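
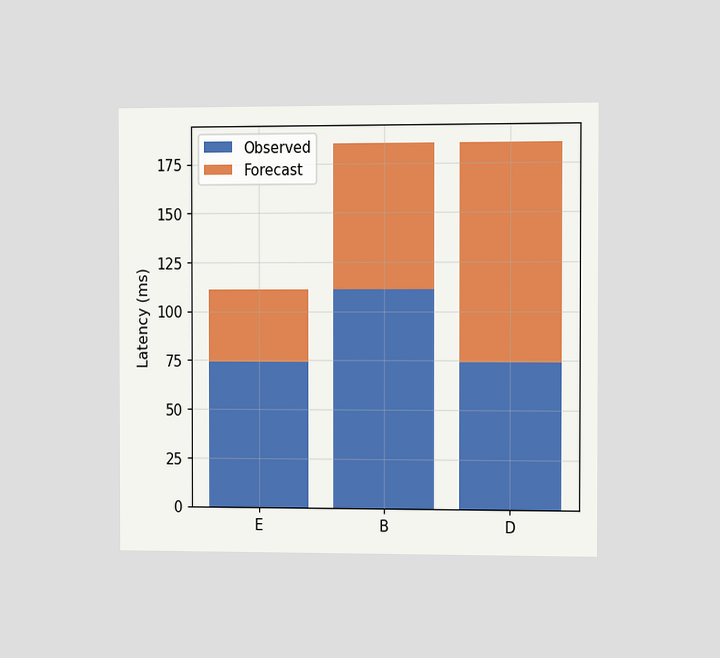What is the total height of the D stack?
185ms

The chart is viewed at a slight angle. The D stack's top reaches 185ms on the y-axis.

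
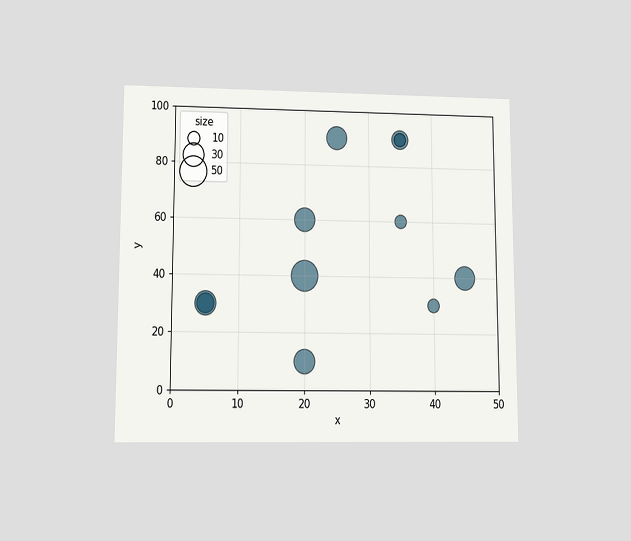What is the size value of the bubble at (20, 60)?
30

The chart is viewed at a slight angle. Matching the bubble at (20, 60) against the size legend gives 30.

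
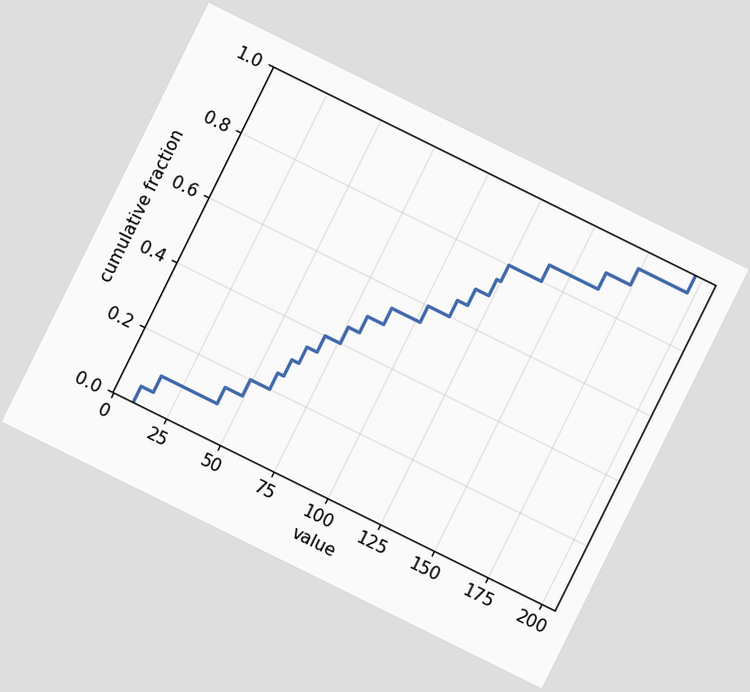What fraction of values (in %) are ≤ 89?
The chart is tilted about 26° clockwise. At x=89 the ECDF step is at 55%.

55%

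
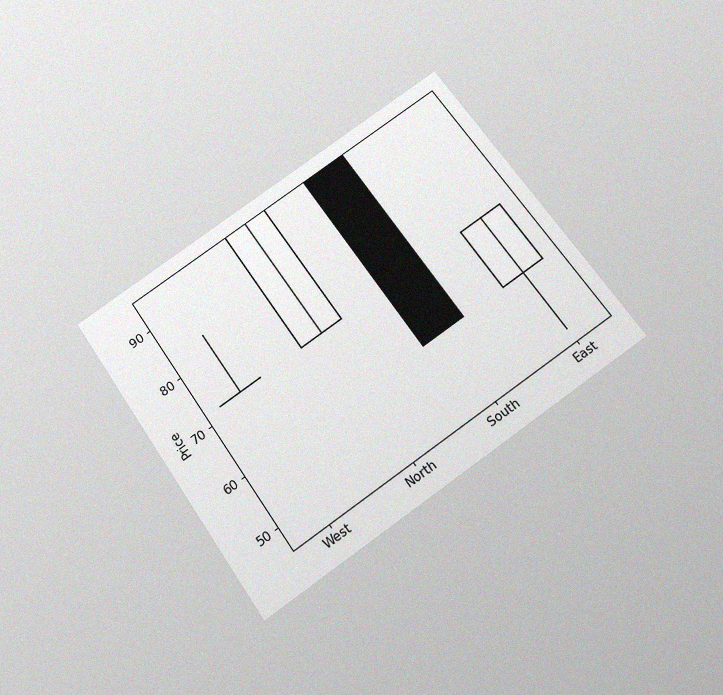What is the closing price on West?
The chart is tilted about 35° counter-clockwise and viewed slightly from below, with some photo noise. The West candle closes at 72.

72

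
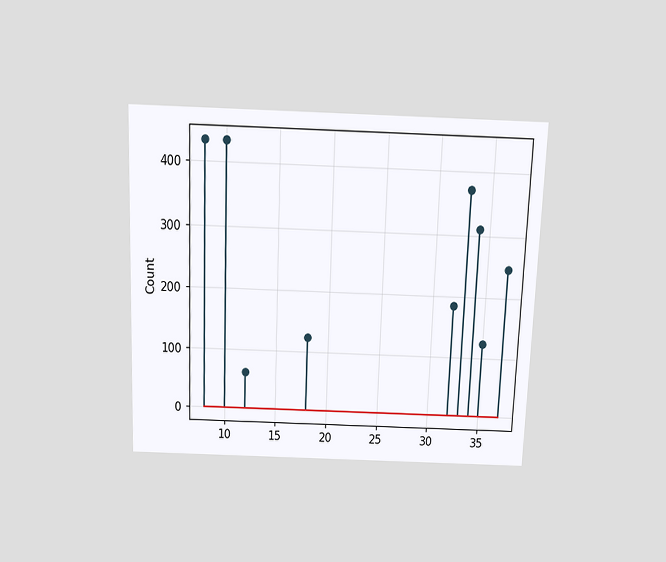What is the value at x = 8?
434

The chart is tilted about 2° clockwise and viewed slightly from above. The stem at x=8 reaches 434.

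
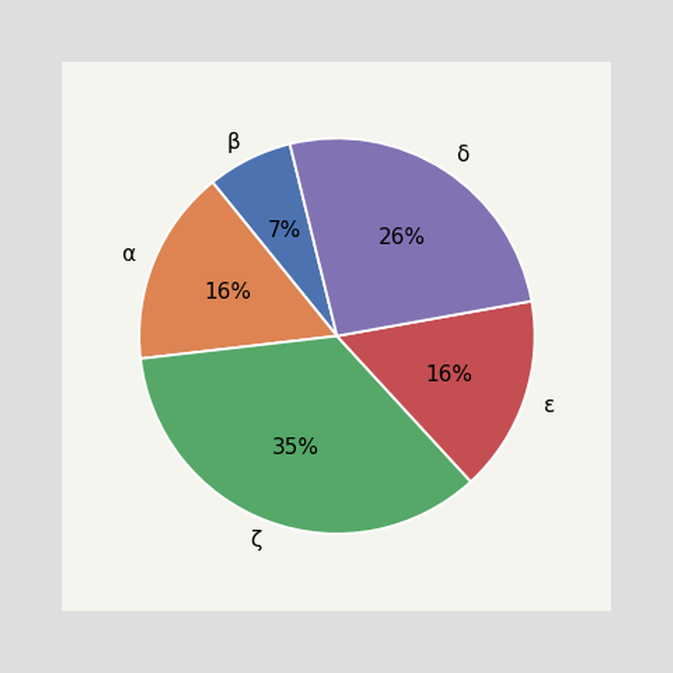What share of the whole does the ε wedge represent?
16%

The ε slice takes up 16% of the pie.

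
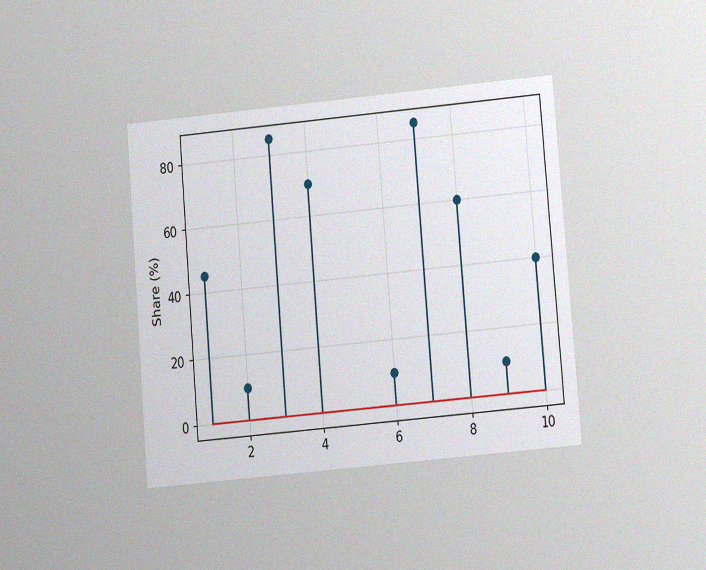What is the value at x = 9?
The chart is tilted about 5° counter-clockwise and viewed at a slight angle, with some photo noise. The stem at x=9 reaches 10%.

10%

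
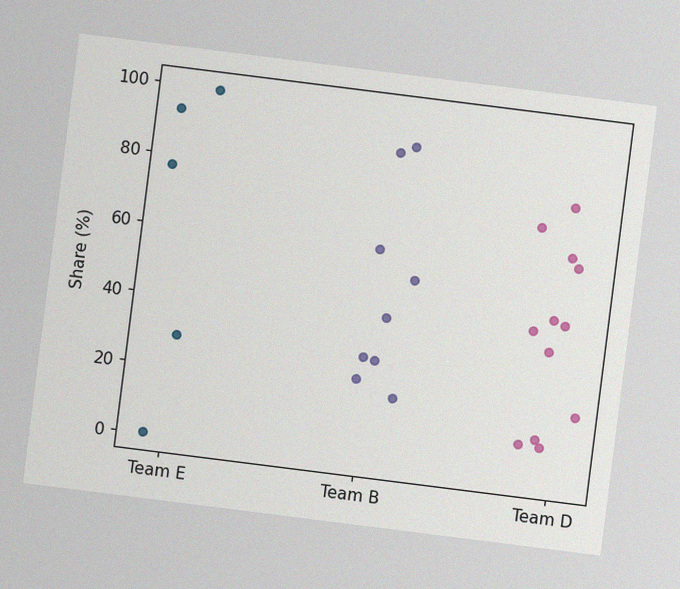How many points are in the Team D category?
The chart is tilted about 7° clockwise, with some photo noise. Counting the markers in the Team D column gives 12.

12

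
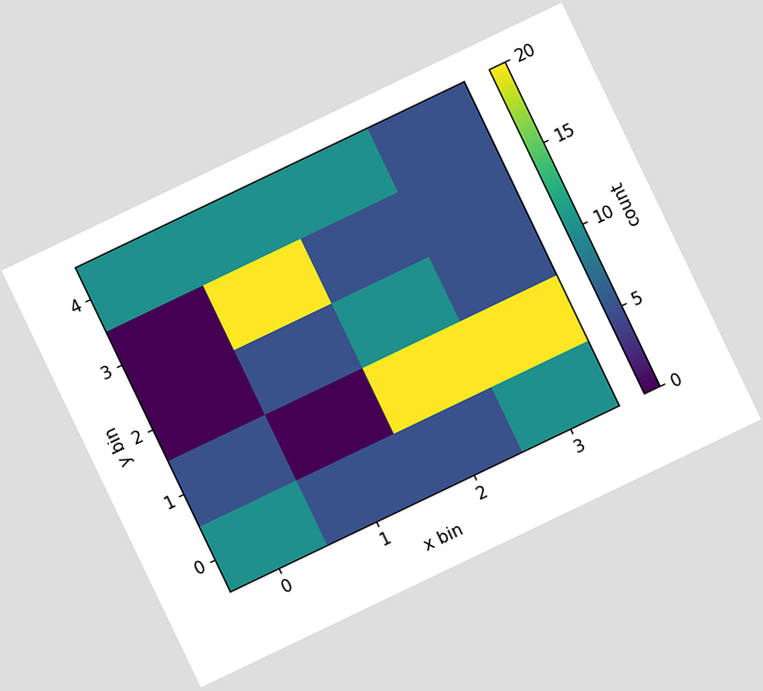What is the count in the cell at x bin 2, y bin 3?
The chart is tilted about 26° counter-clockwise. Matching the cell (2, 3) against the colorbar gives 5.

5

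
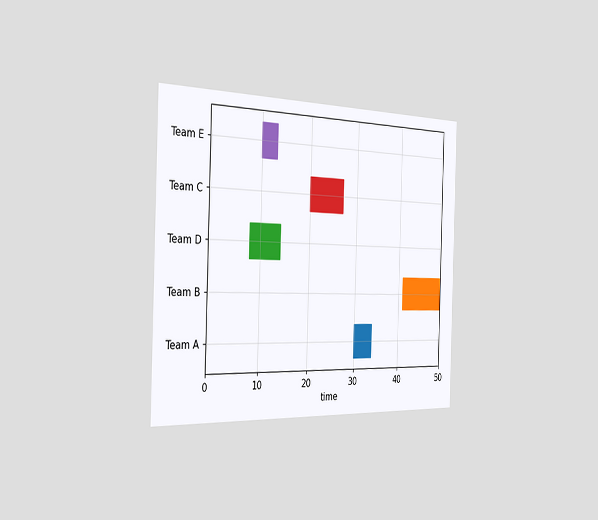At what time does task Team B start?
41

The chart is viewed slightly from the left. The Team B bar begins at t=41.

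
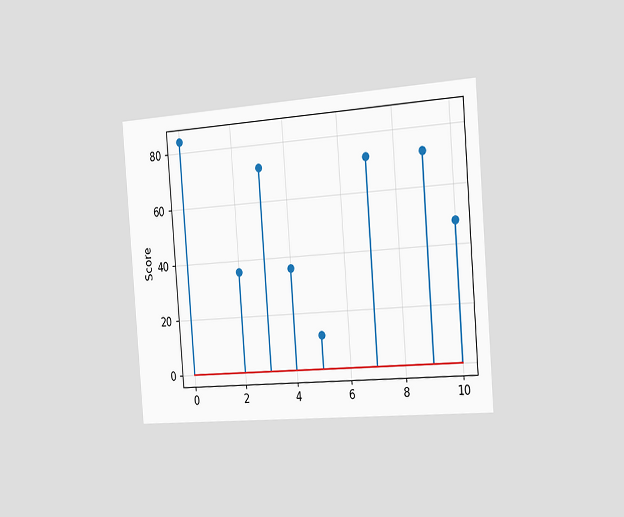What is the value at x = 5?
The chart is tilted about 4° counter-clockwise and viewed slightly from the right. The stem at x=5 reaches 12.

12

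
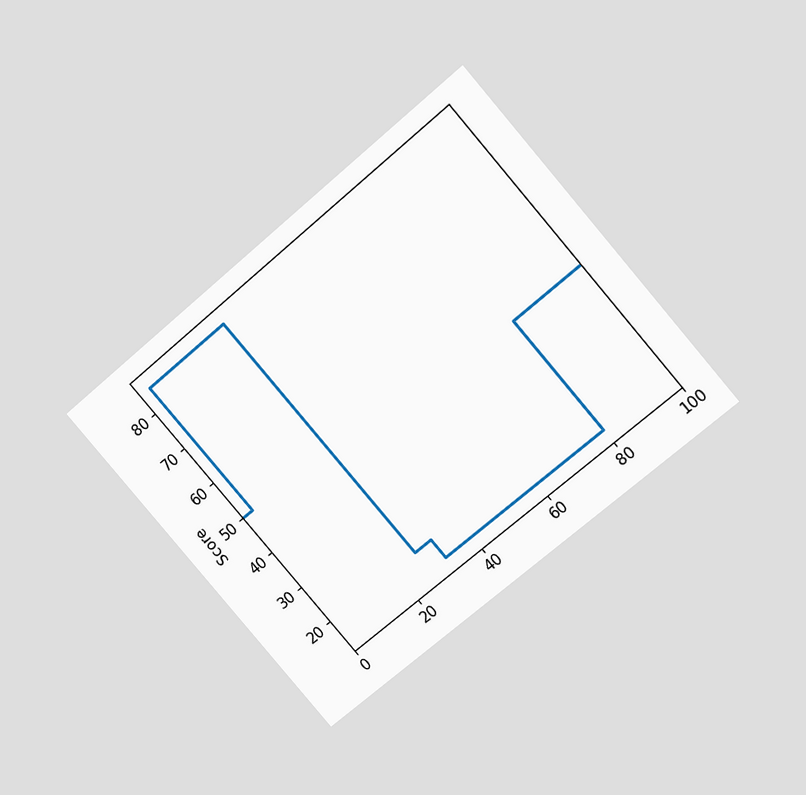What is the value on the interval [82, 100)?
45

The chart is tilted about 41° counter-clockwise and viewed slightly from above. On [82, 100) the step sits at 45.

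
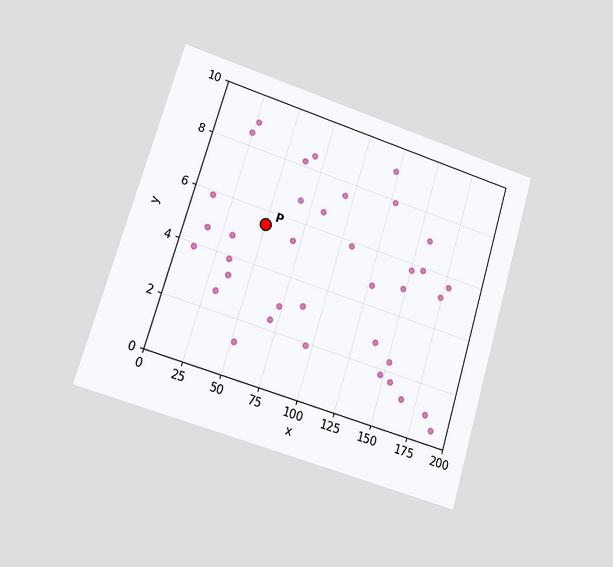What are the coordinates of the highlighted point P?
The chart is tilted about 17° clockwise and viewed at a slight angle. Following the gridlines from P to each axis, P sits at (50, 5.5).

(50, 5.5)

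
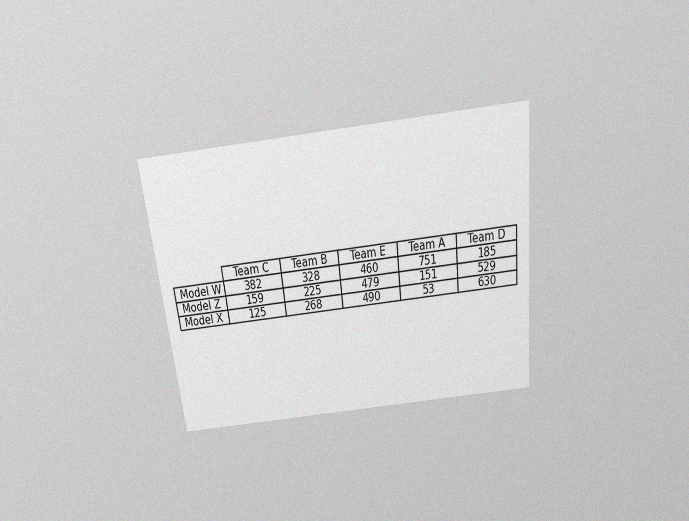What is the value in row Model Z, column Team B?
225

The chart is tilted about 6° counter-clockwise and viewed slightly from above, with some photo noise. The (Model Z, Team B) cell reads 225.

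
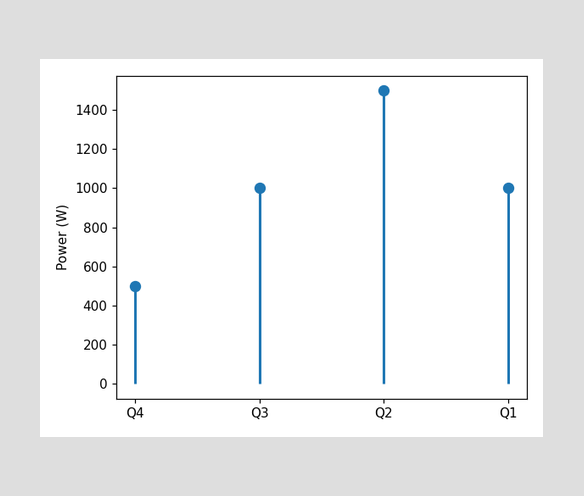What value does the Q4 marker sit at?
The Q4 marker sits at 500W.

500W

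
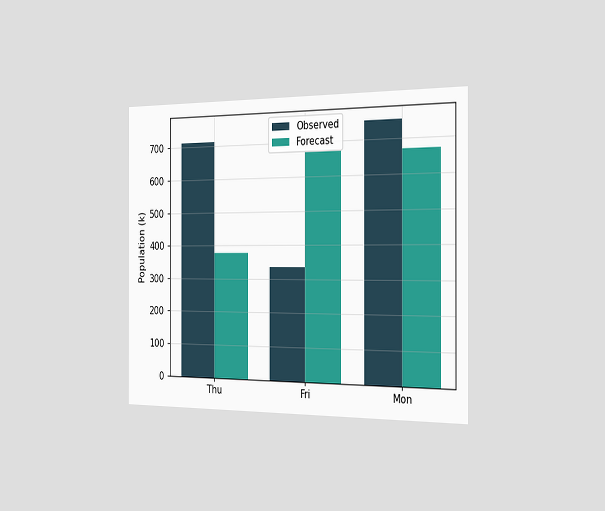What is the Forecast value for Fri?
The chart is viewed slightly from the right. The Forecast bar at Fri reaches 672k on the y-axis.

672k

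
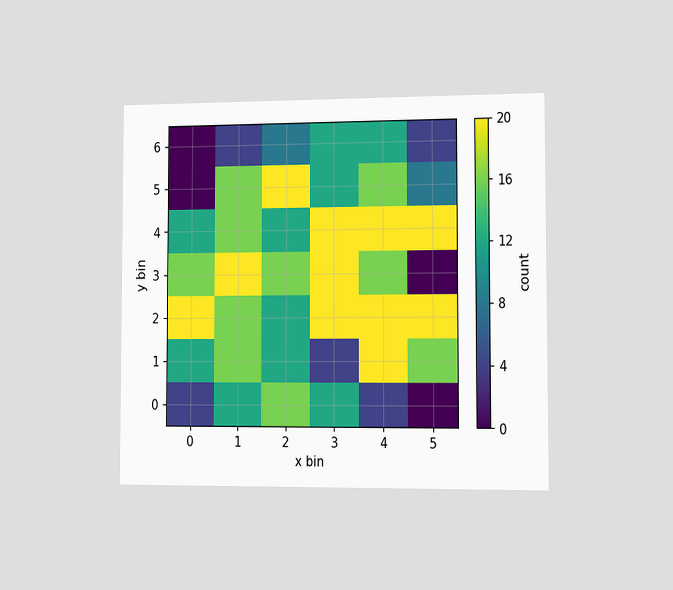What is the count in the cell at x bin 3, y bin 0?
The chart is viewed slightly from the right. Matching the cell (3, 0) against the colorbar gives 12.

12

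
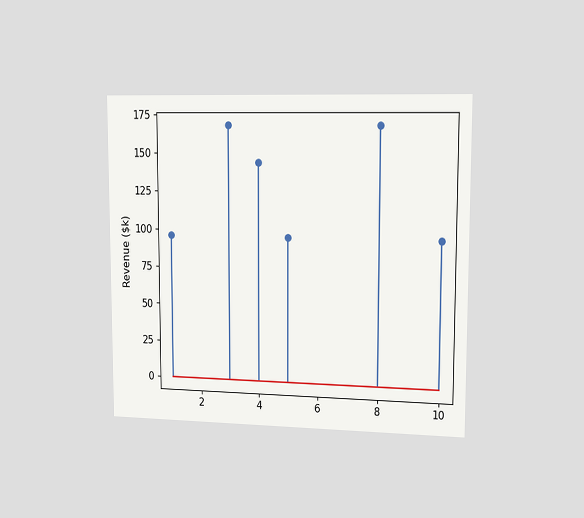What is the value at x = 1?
The chart is viewed slightly from the right. The stem at x=1 reaches $96k.

$96k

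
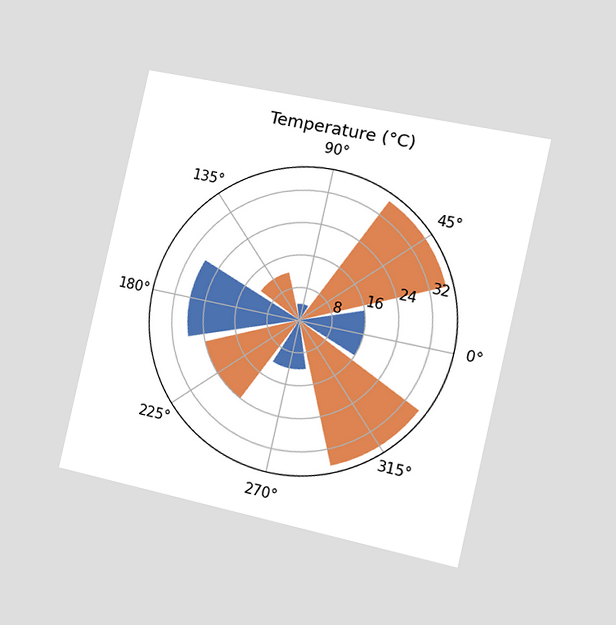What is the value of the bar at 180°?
28°C

The chart is tilted about 13° clockwise and viewed slightly from the right. The bar at 180° reaches 28°C on the radial axis.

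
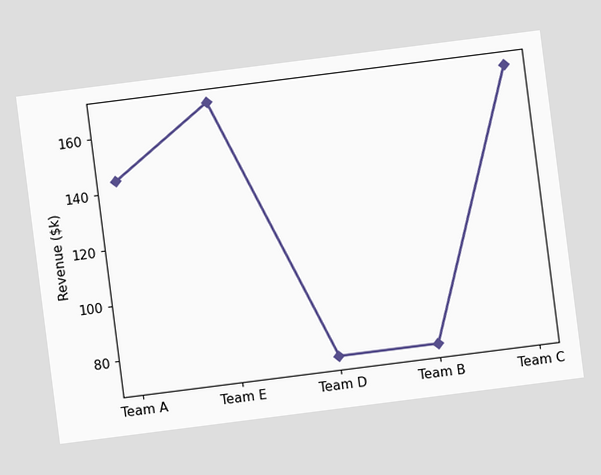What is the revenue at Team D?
$72k

The chart is tilted about 7° counter-clockwise. At Team D, the line is at $72k.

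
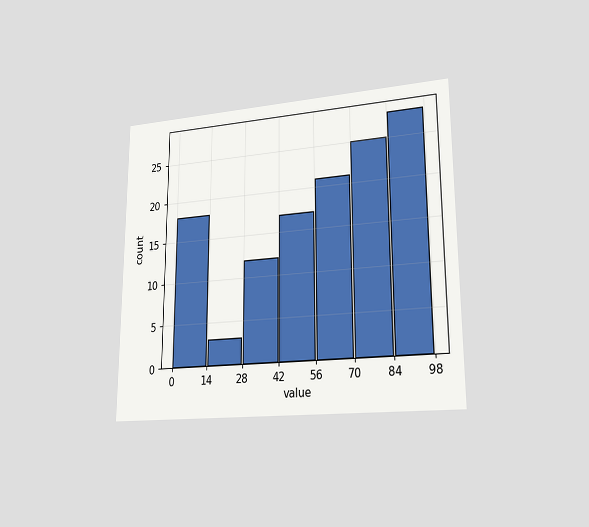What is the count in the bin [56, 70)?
The chart is viewed at a slight angle. The [56, 70) bin has height 21.

21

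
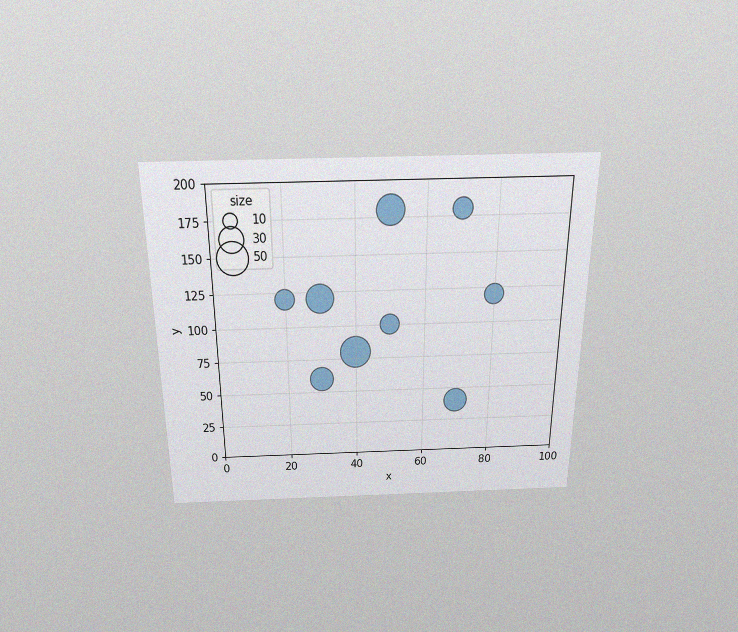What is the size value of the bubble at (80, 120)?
20

The chart is viewed slightly from above, with some photo noise. Matching the bubble at (80, 120) against the size legend gives 20.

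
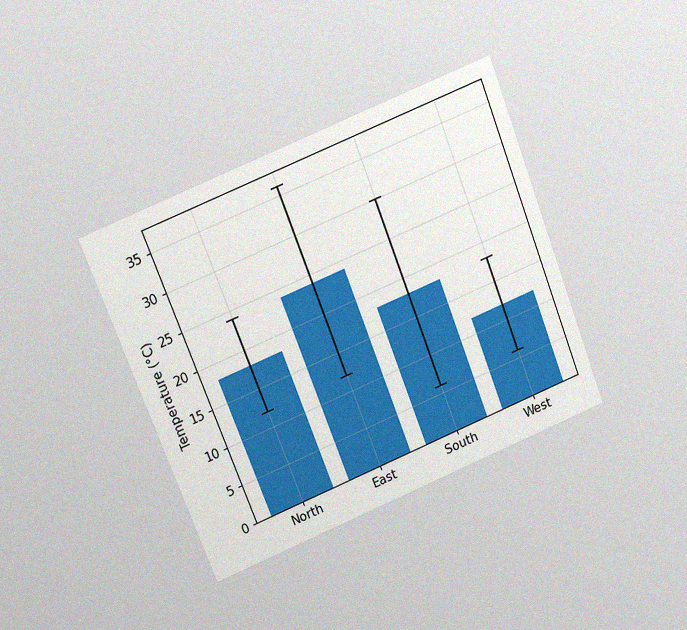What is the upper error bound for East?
36°C

The chart is tilted about 21° counter-clockwise and viewed slightly from above, with some photo noise. The East bar's upper whisker reaches 36°C.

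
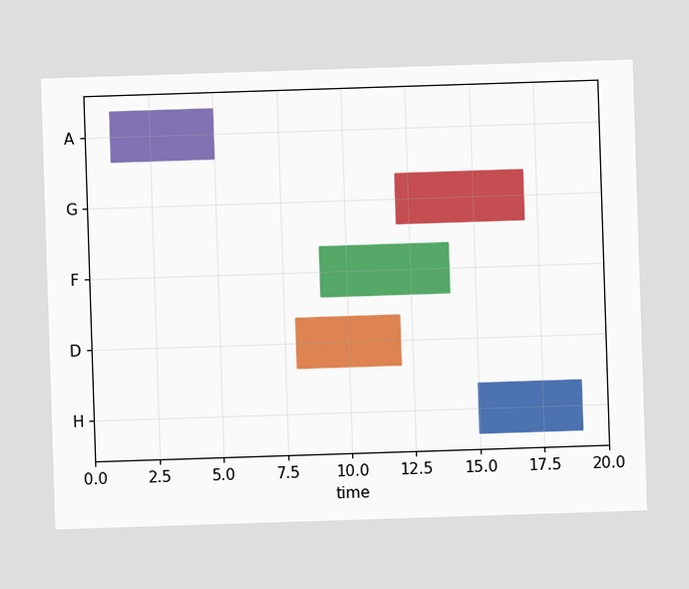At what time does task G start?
12

The G bar begins at t=12.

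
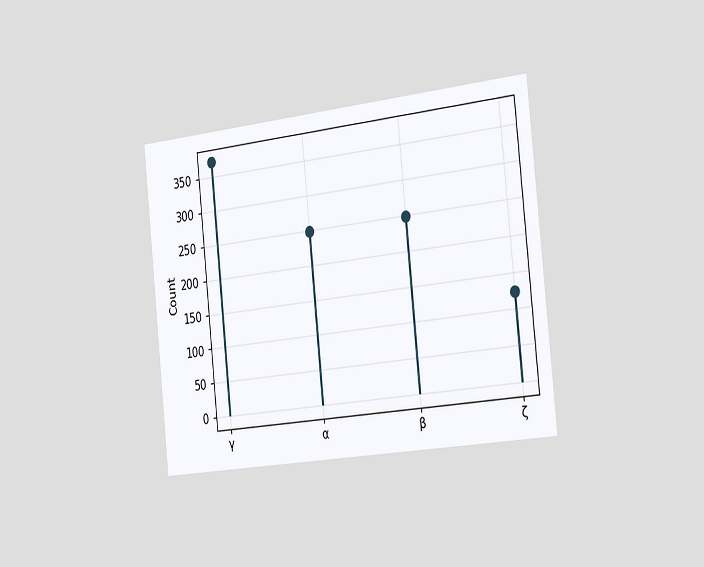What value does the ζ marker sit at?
The chart is tilted about 6° counter-clockwise and viewed slightly from the right. The ζ marker sits at 124.

124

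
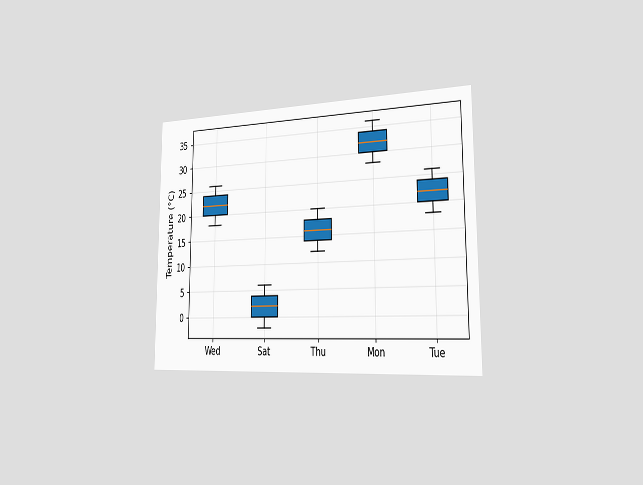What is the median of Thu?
16°C

The chart is viewed slightly from the right. The median line in the Thu box sits at 16°C.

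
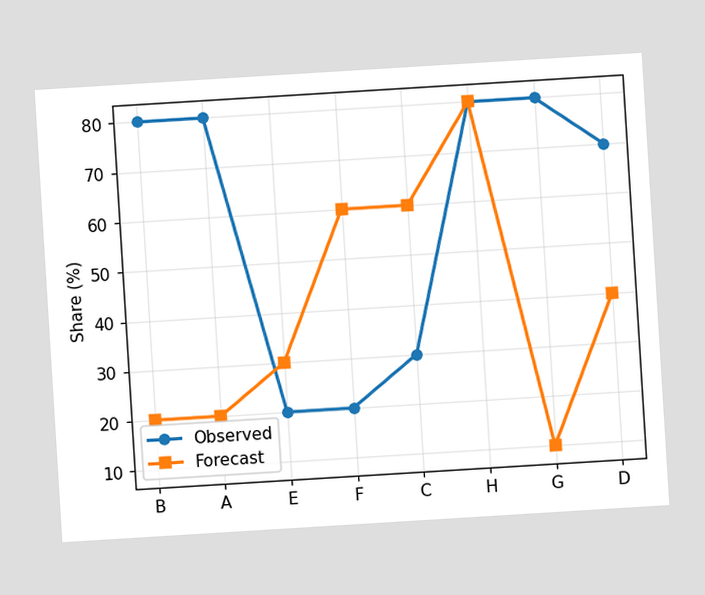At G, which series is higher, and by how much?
The chart is tilted about 4° counter-clockwise. At G, Observed sits above the other line by 70%.

Observed, by 70%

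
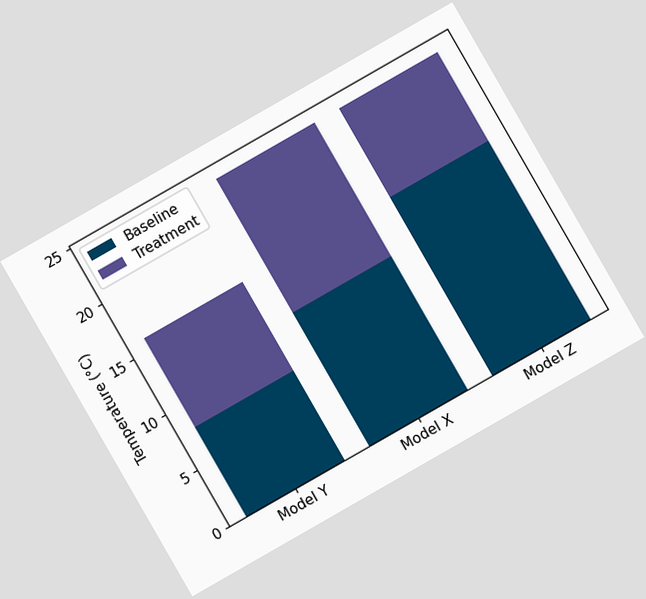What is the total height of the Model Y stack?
16°C

The chart is tilted about 30° counter-clockwise. The Model Y stack's top reaches 16°C on the y-axis.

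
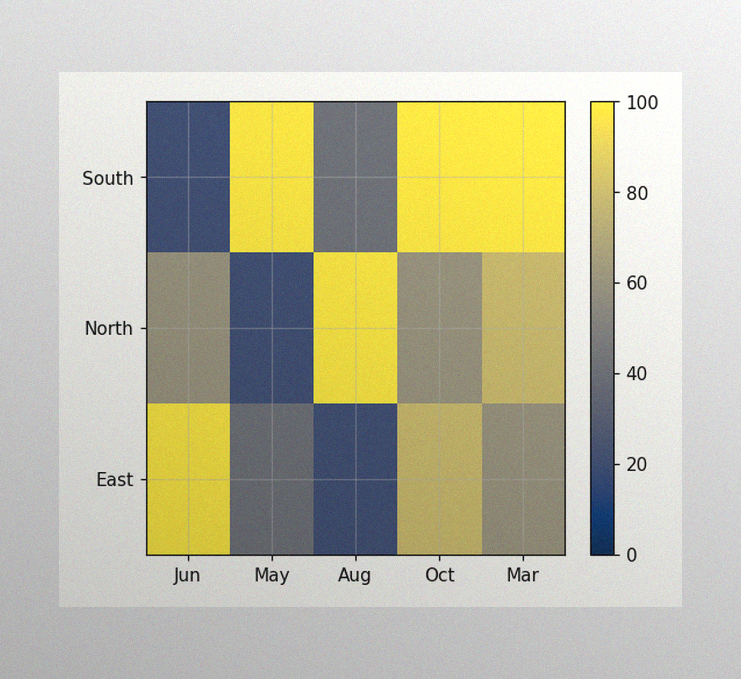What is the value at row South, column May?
The image has some photo noise and uneven lighting. Matching cell (South, May) against the colorbar gives 100.

100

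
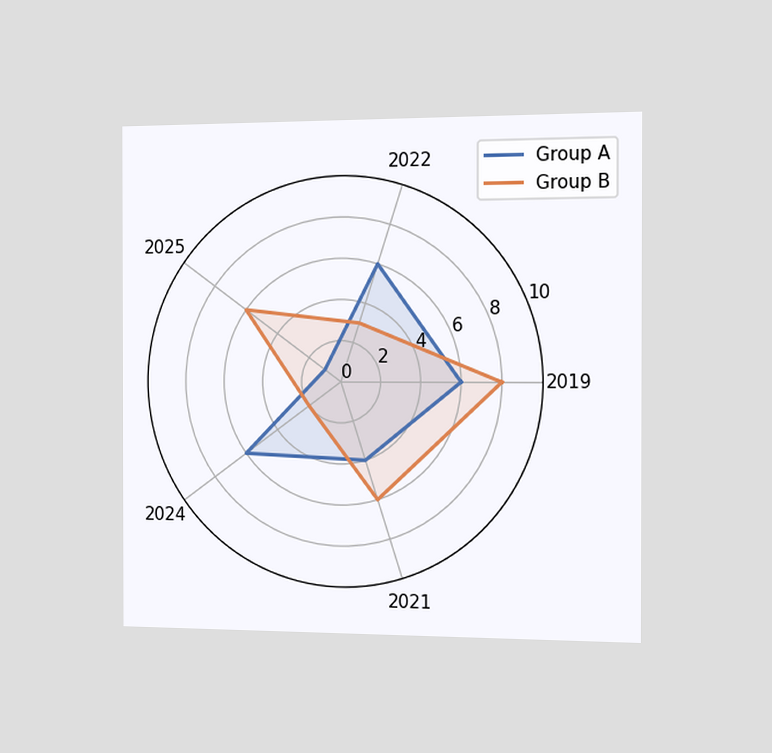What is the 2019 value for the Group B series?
The chart is viewed slightly from the right. On the 2019 axis, Group B reaches 8.

8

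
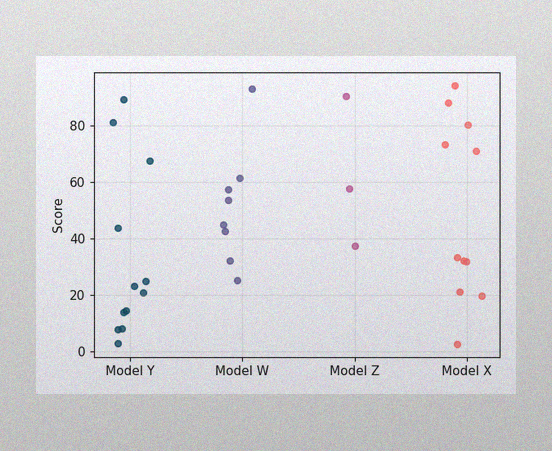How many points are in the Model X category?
The image has some photo noise and uneven lighting. Counting the markers in the Model X column gives 11.

11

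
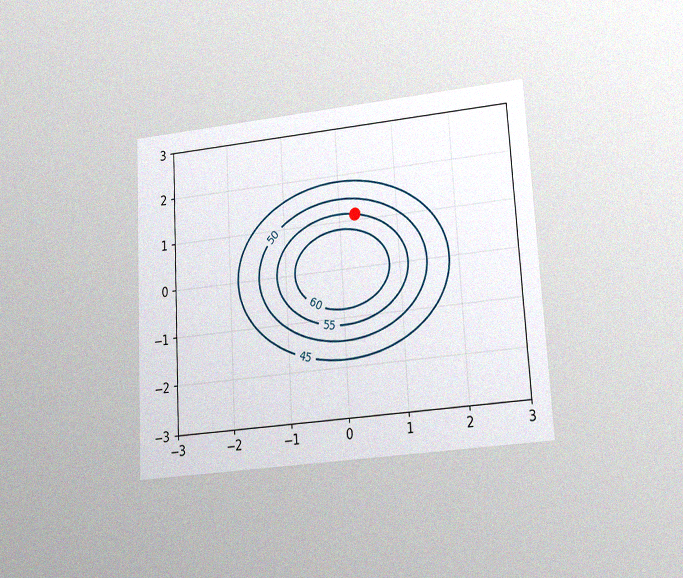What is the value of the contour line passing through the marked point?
55

The chart is tilted about 3° counter-clockwise and viewed at a slight angle, with some photo noise. The marked point sits on the contour labelled 55.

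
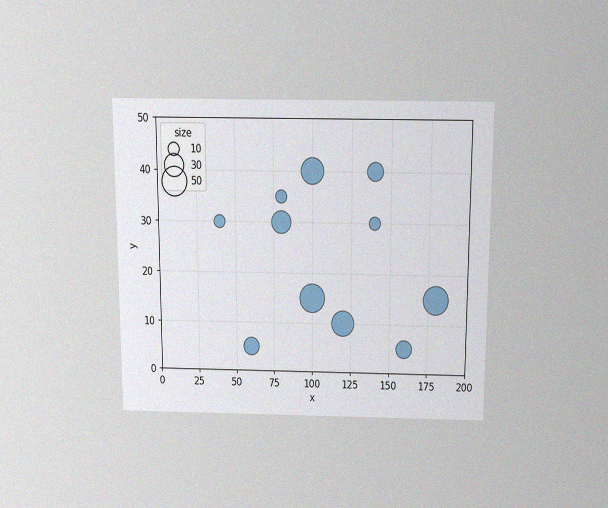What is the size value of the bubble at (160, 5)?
20

The chart is viewed slightly from above, with some photo noise. Matching the bubble at (160, 5) against the size legend gives 20.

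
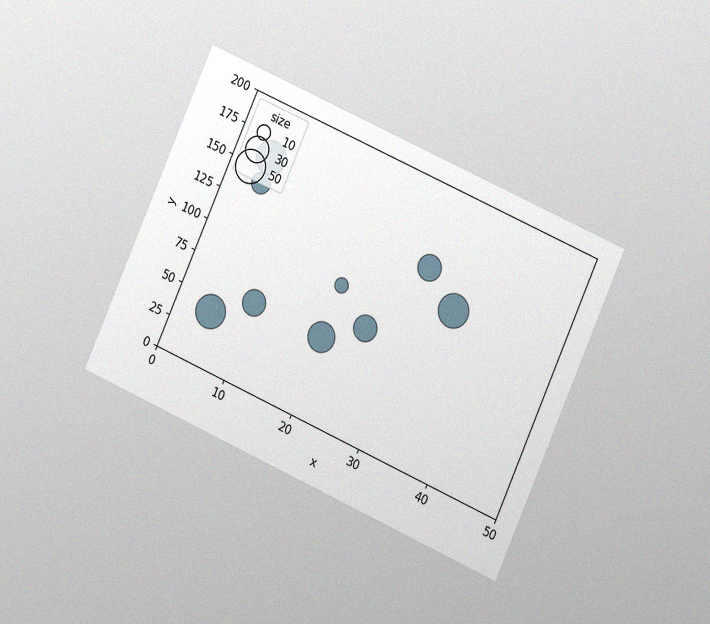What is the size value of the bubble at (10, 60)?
The chart is tilted about 24° clockwise and viewed at a slight angle, with some photo noise. Matching the bubble at (10, 60) against the size legend gives 30.

30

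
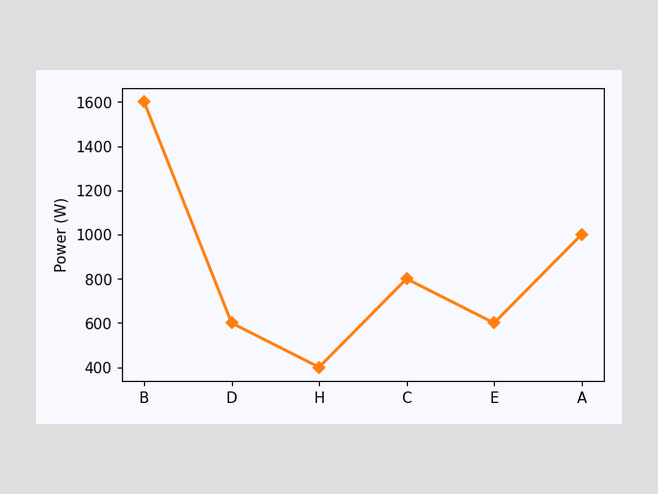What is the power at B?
1600W

At B, the line is at 1600W.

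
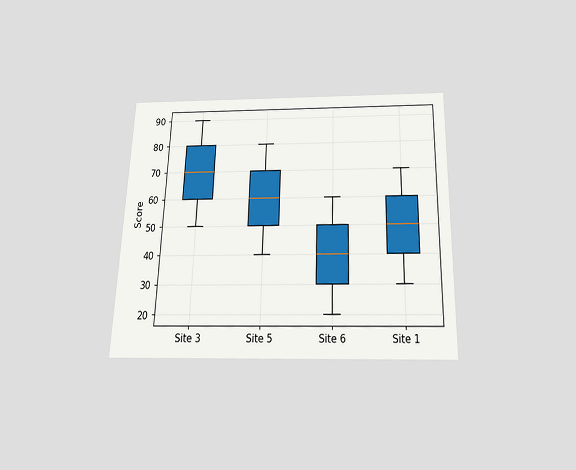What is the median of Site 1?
The chart is viewed slightly from below. The median line in the Site 1 box sits at 50.

50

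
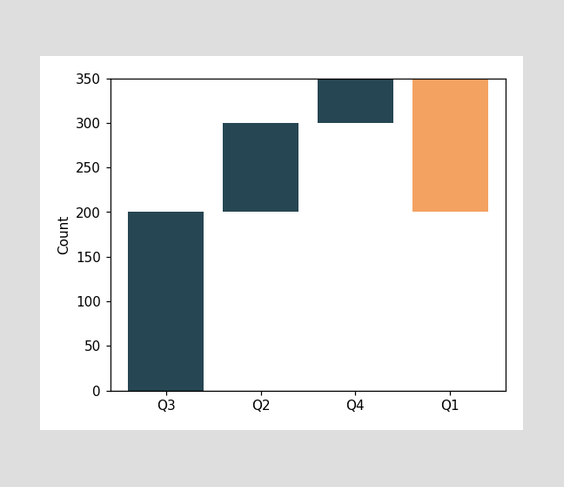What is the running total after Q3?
After Q3 the running total reaches 200.

200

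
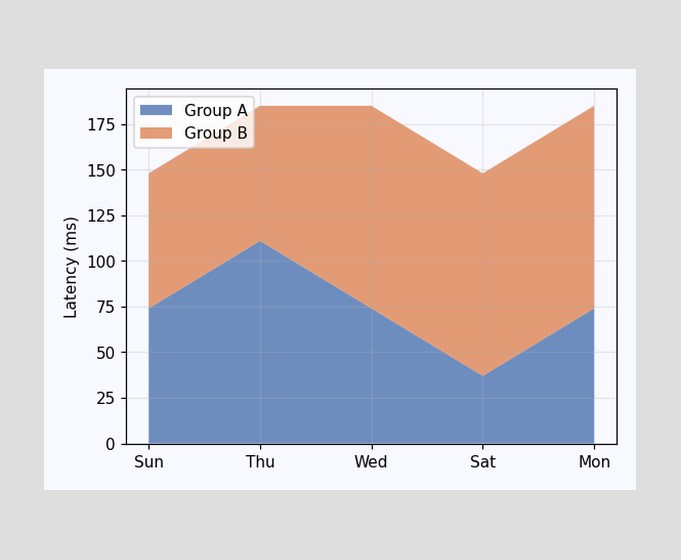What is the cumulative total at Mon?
The stacked total at Mon reaches 185ms.

185ms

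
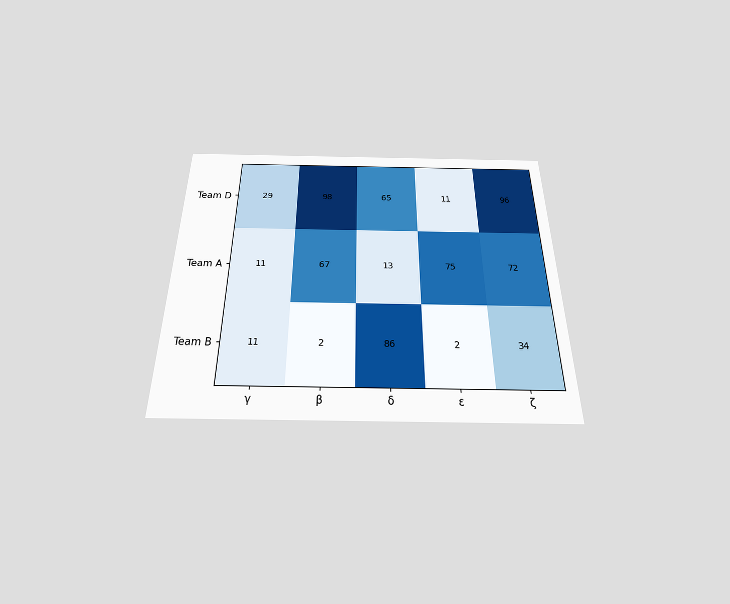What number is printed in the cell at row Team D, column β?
The chart is viewed slightly from below. The (Team D, β) cell reads 98.

98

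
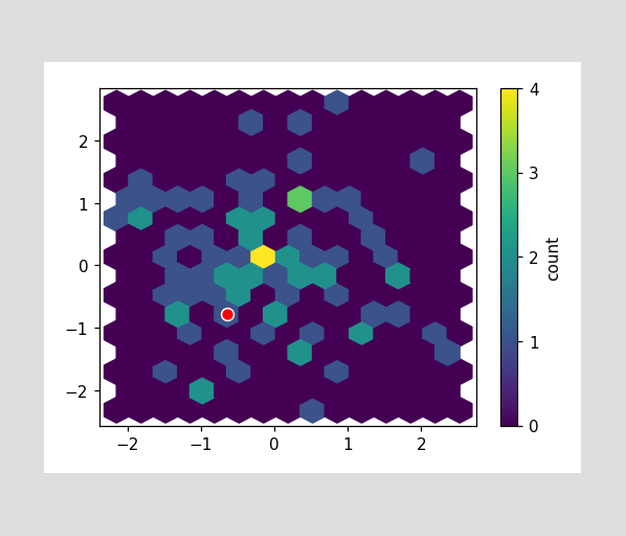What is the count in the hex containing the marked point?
1

The marked hex reads 1 on the colorbar.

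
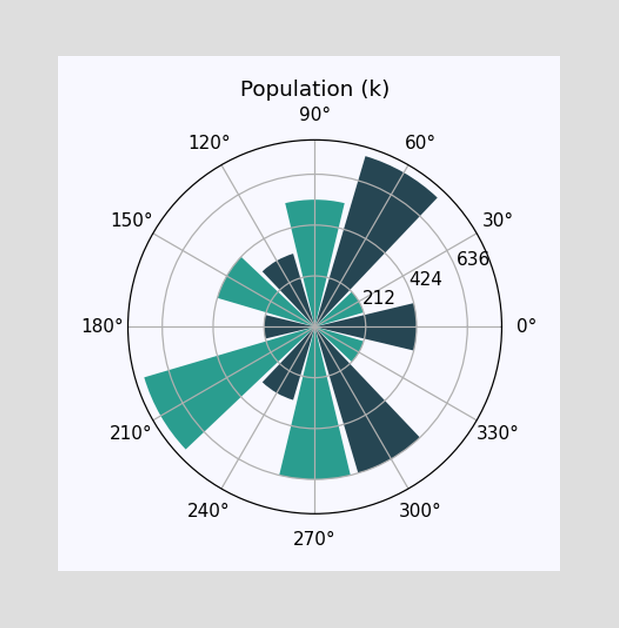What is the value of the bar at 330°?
The bar at 330° reaches 212k on the radial axis.

212k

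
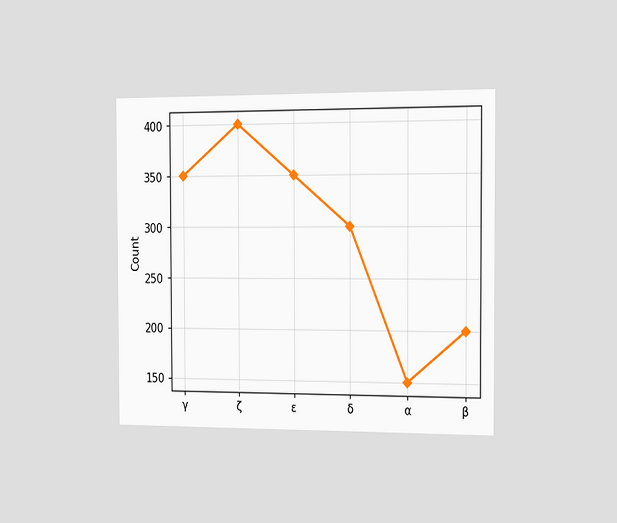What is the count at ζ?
400

The chart is viewed slightly from the right. At ζ, the line is at 400.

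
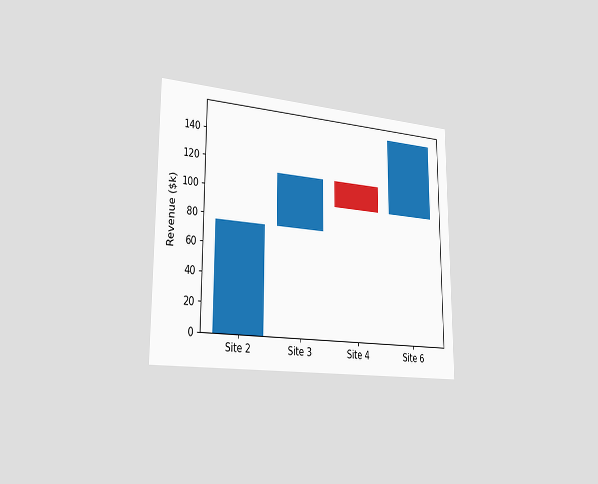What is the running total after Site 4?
The chart is viewed slightly from the left. After Site 4 the running total reaches $95k.

$95k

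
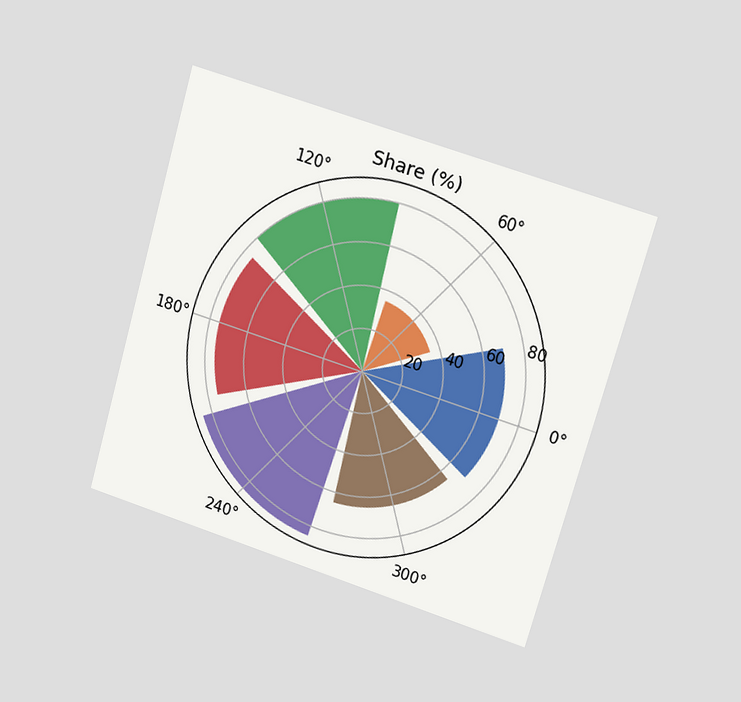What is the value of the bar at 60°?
The chart is tilted about 16° clockwise and viewed at a slight angle. The bar at 60° reaches 35% on the radial axis.

35%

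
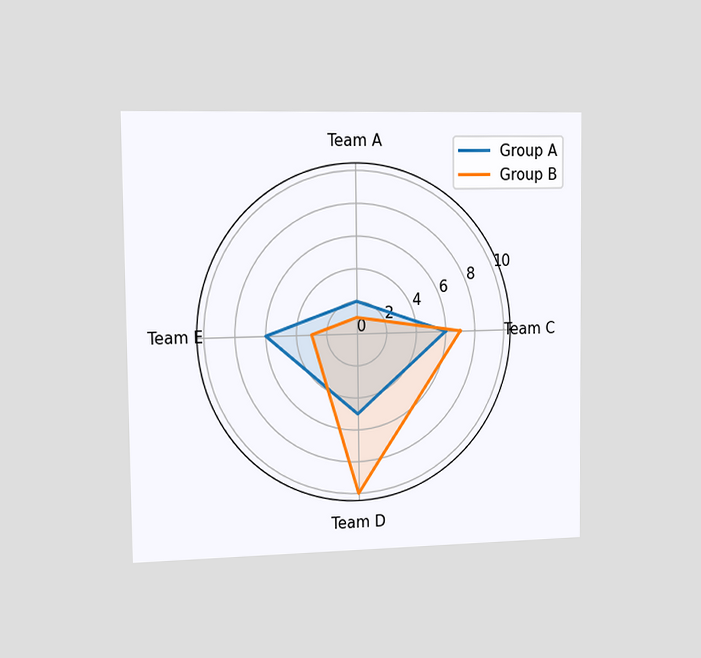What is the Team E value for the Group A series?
6

The chart is viewed slightly from the left. On the Team E axis, Group A reaches 6.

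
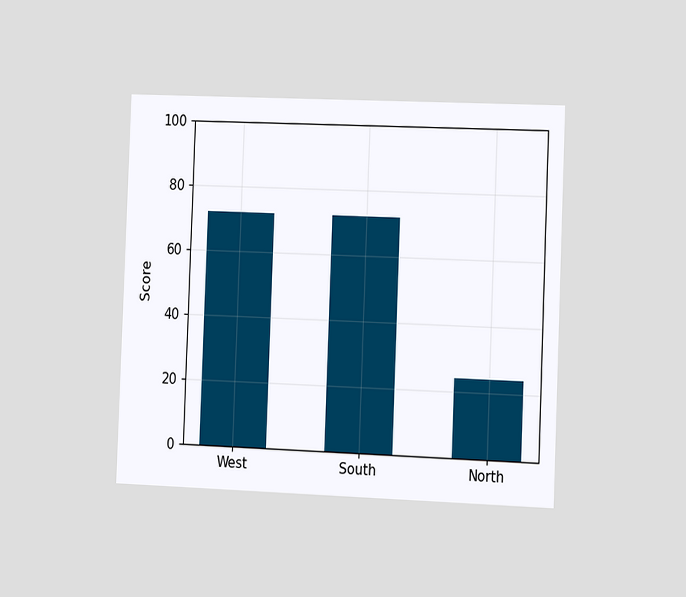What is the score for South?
72

The chart is tilted about 2° clockwise and viewed slightly from the right. Reading along the chart's y-axis, the South bar reaches 72.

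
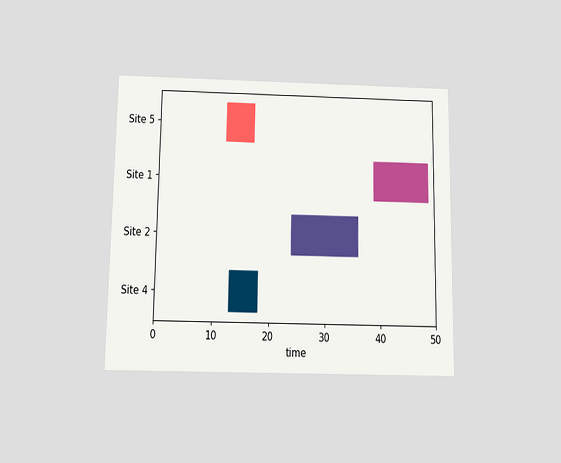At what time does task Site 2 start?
The chart is viewed slightly from below. The Site 2 bar begins at t=24.

24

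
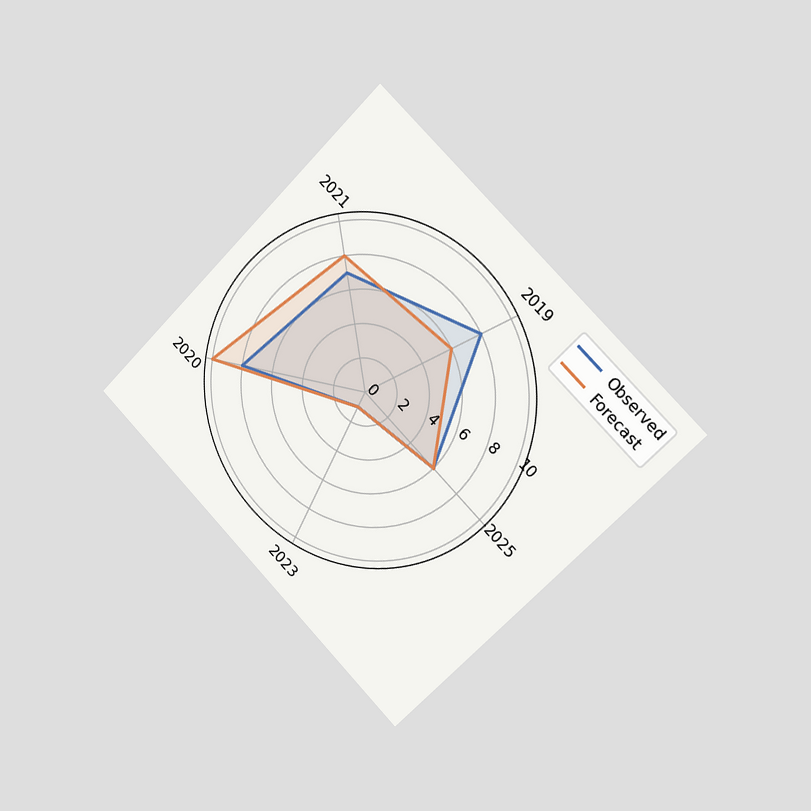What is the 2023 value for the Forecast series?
The chart is tilted about 45° clockwise and viewed slightly from the right. On the 2023 axis, Forecast reaches 1.

1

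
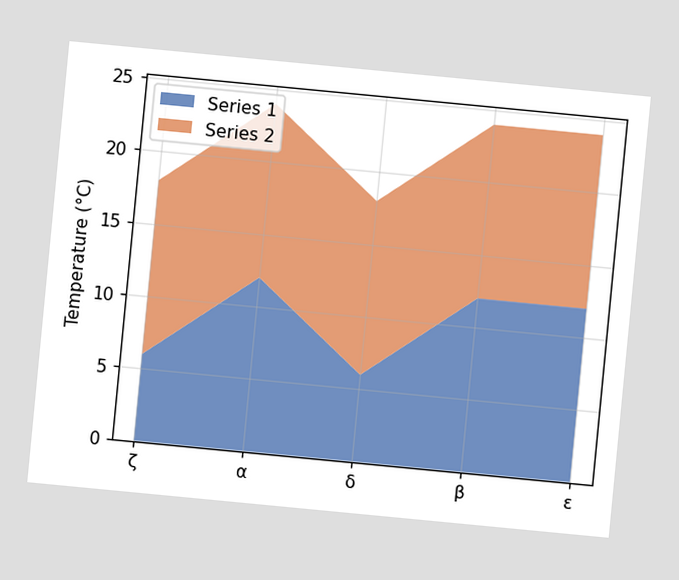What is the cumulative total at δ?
The chart is tilted about 5° clockwise. The stacked total at δ reaches 18°C.

18°C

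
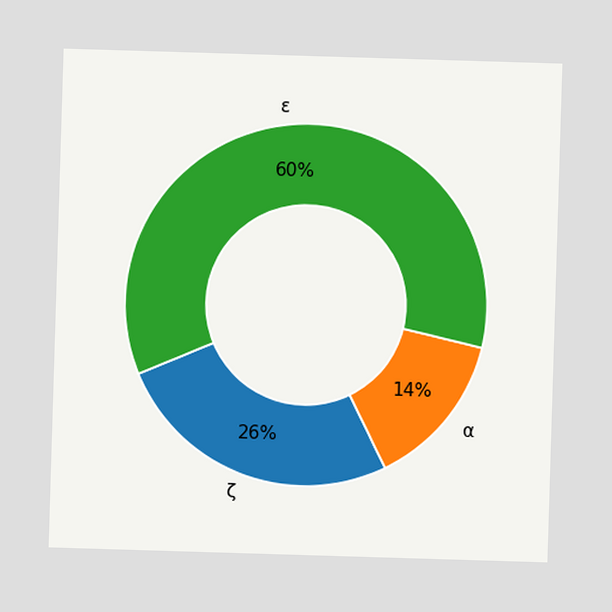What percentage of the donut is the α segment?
14%

The α segment takes up 14% of the ring.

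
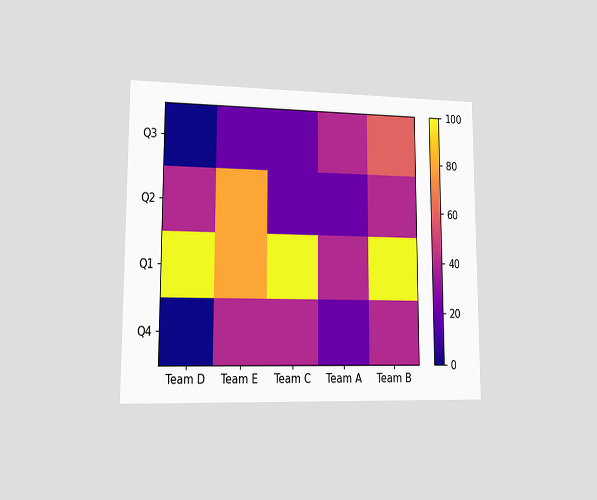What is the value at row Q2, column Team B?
The chart is viewed at a slight angle. Matching cell (Q2, Team B) against the colorbar gives 40.

40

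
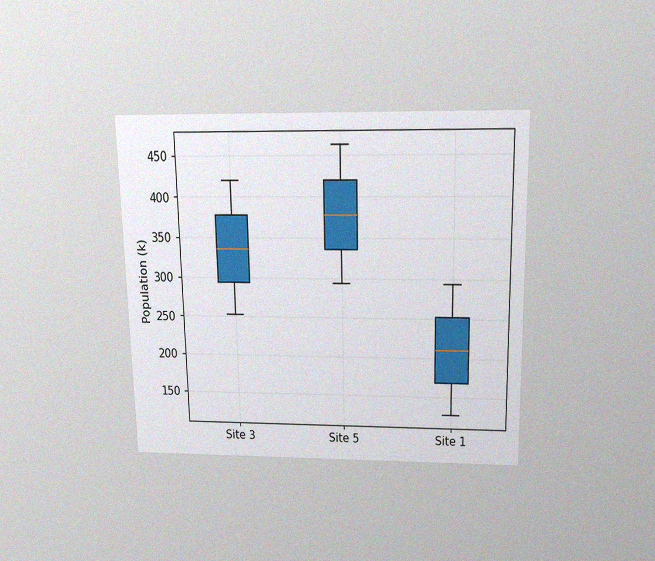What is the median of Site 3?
336k

The chart is viewed slightly from above, with some photo noise. The median line in the Site 3 box sits at 336k.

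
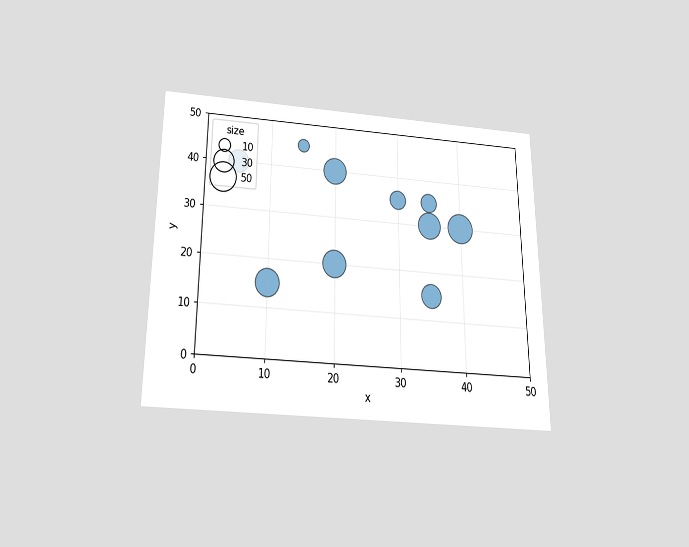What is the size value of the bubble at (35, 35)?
The chart is viewed slightly from below. Matching the bubble at (35, 35) against the size legend gives 20.

20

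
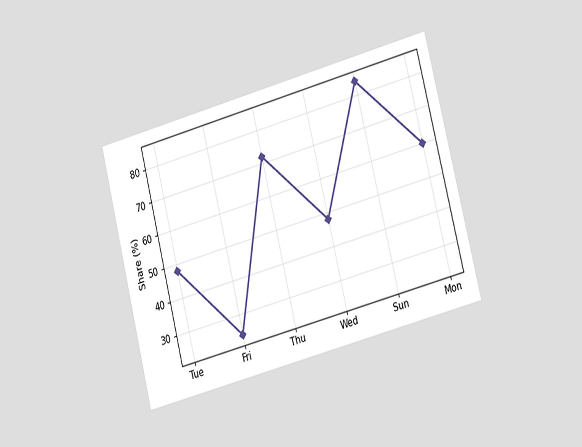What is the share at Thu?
The chart is tilted about 15° counter-clockwise and viewed slightly from the right. At Thu, the line is at 72%.

72%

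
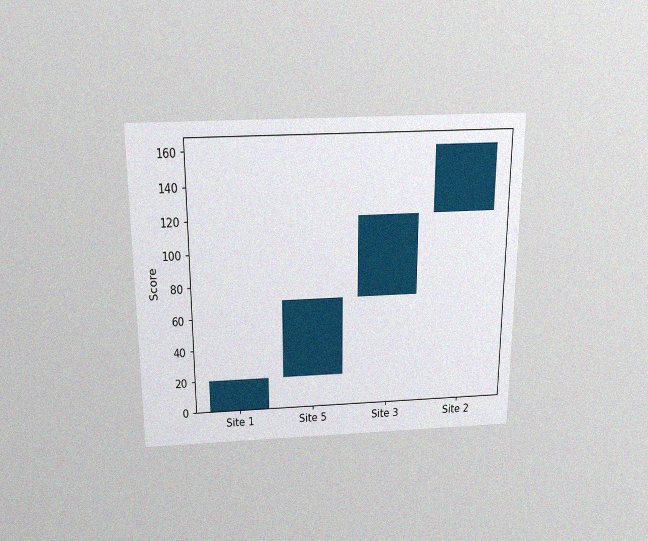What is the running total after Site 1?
The chart is viewed slightly from above, with some photo noise. After Site 1 the running total reaches 20.

20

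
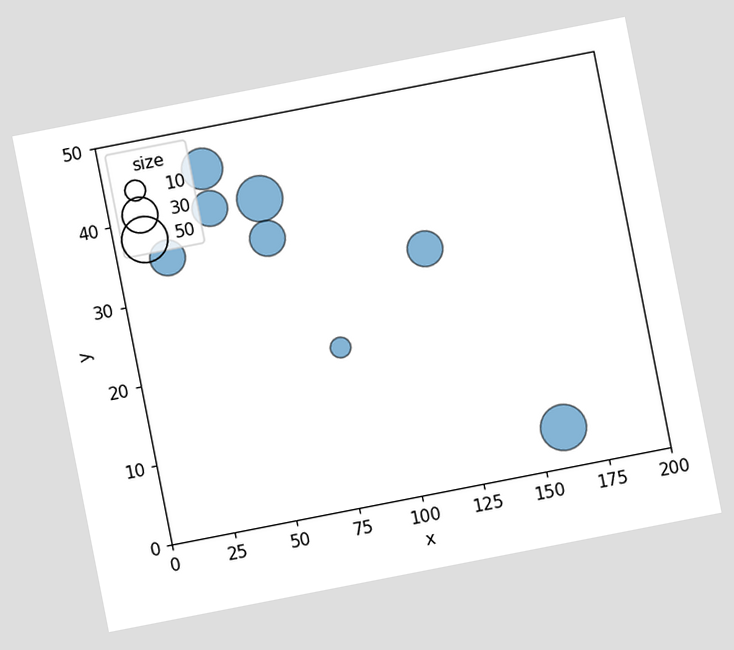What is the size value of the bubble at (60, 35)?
30

The chart is tilted about 11° counter-clockwise. Matching the bubble at (60, 35) against the size legend gives 30.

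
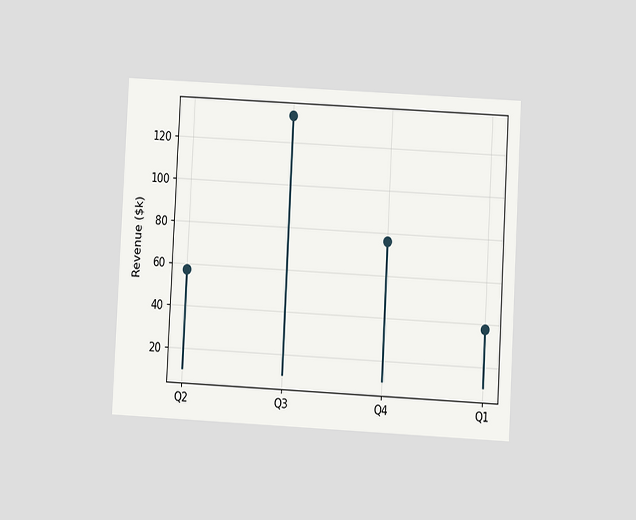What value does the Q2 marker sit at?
The chart is tilted about 3° clockwise and viewed at a slight angle. The Q2 marker sits at $57k.

$57k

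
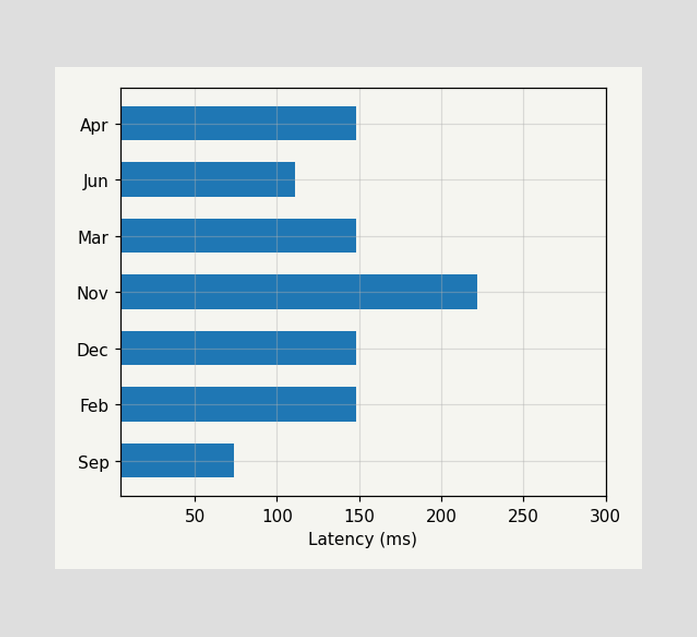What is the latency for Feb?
Reading along the chart's x-axis, the Feb bar reaches 148ms.

148ms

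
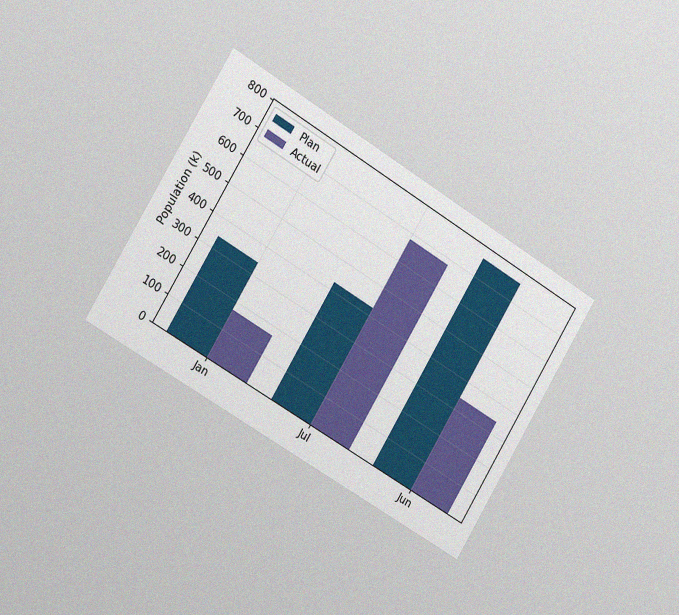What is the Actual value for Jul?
680k

The chart is tilted about 31° clockwise and viewed slightly from the left, with some photo noise. The Actual bar at Jul reaches 680k on the y-axis.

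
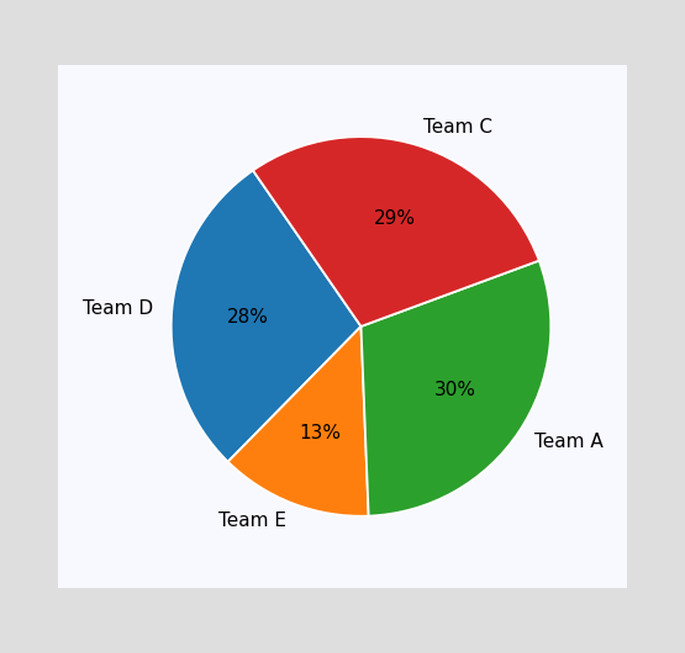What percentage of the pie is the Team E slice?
13%

The Team E slice takes up 13% of the pie.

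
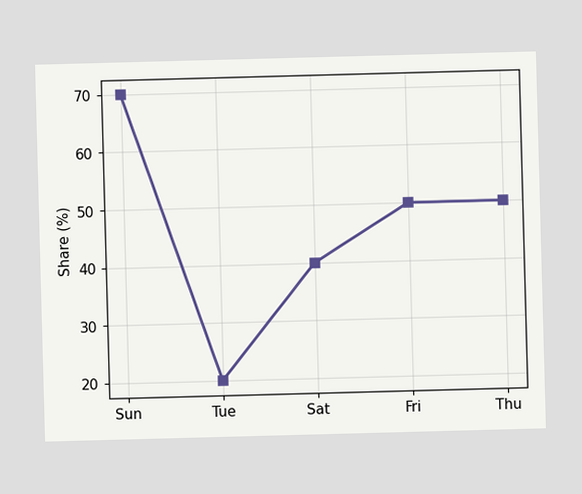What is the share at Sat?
At Sat, the line is at 40%.

40%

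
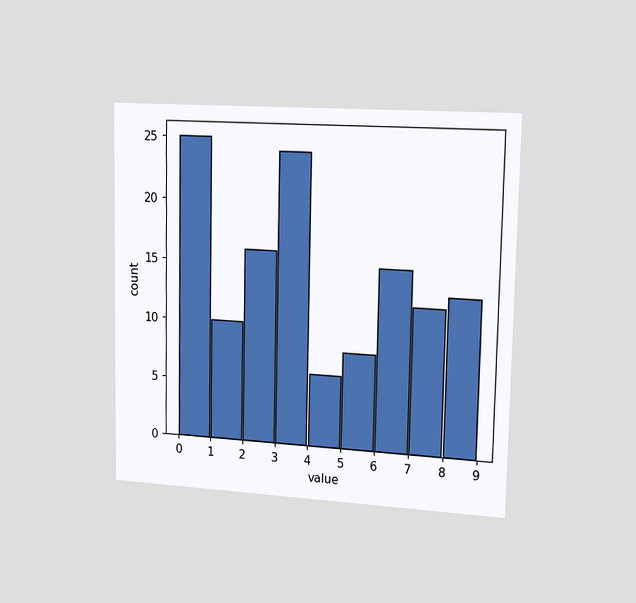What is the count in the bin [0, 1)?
The chart is viewed slightly from the right. The [0, 1) bin has height 25.

25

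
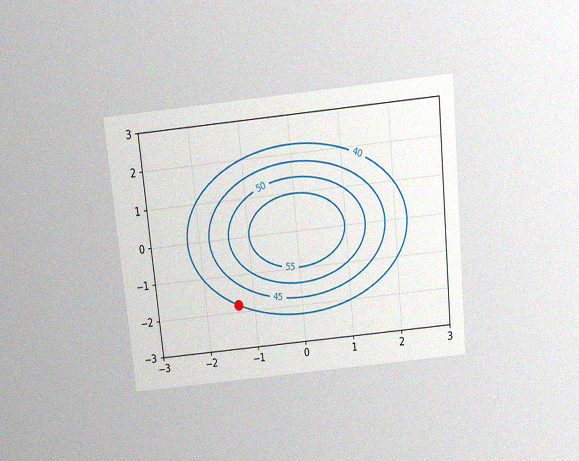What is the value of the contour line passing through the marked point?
40

The chart is tilted about 6° counter-clockwise and viewed slightly from above, with some photo noise. The marked point sits on the contour labelled 40.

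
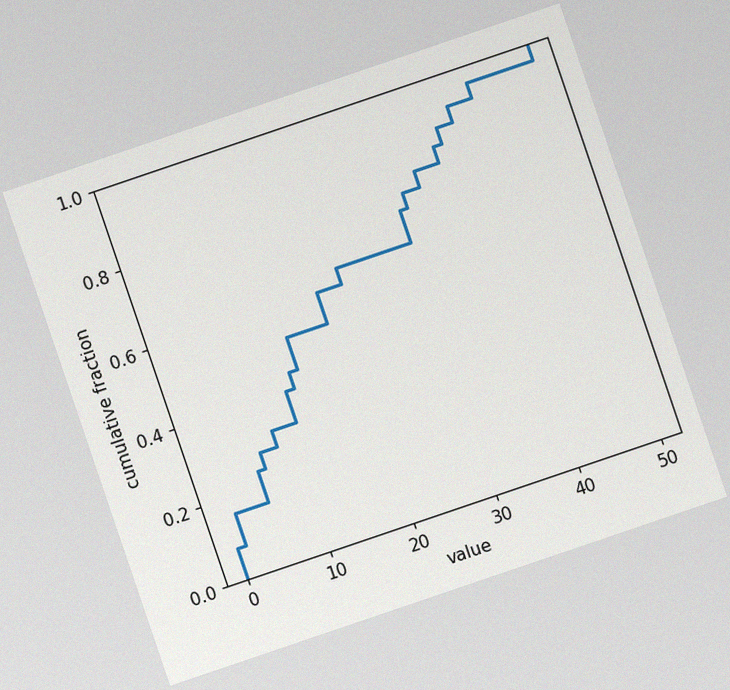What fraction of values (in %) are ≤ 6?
28%

The chart is tilted about 19° counter-clockwise, with some photo noise. At x=6 the ECDF step is at 28%.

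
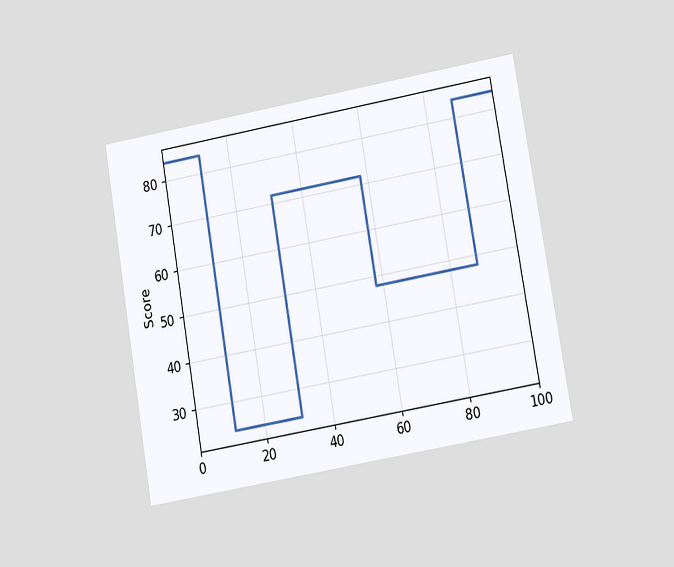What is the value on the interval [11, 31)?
The chart is tilted about 10° counter-clockwise and viewed at a slight angle. On [11, 31) the step sits at 24.

24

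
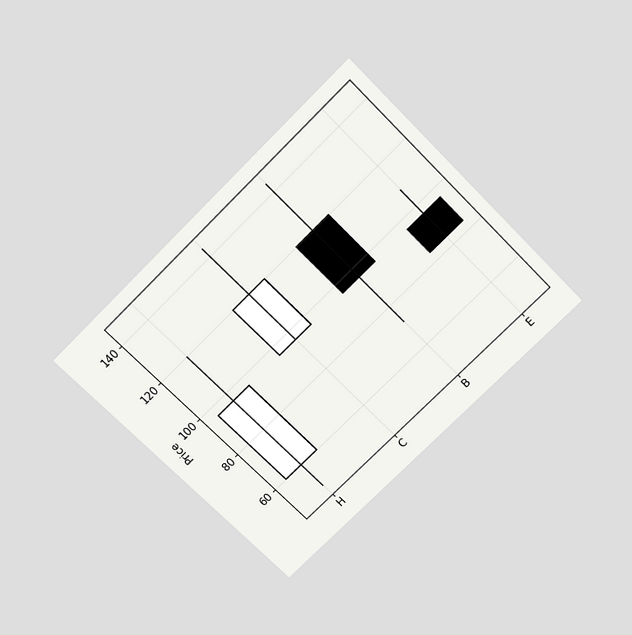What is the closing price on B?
96

The chart is tilted about 45° counter-clockwise and viewed slightly from above. The B candle closes at 96.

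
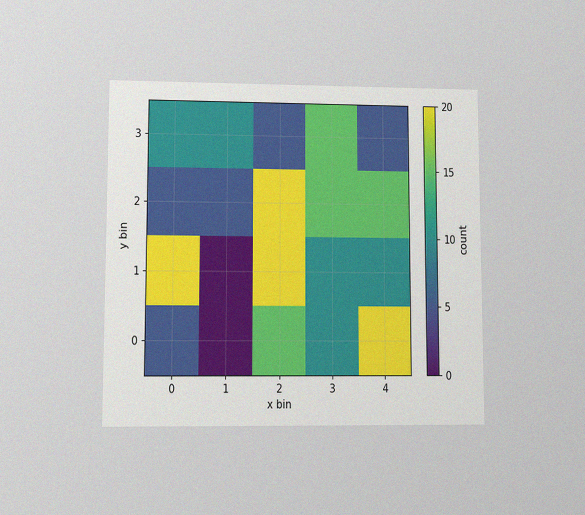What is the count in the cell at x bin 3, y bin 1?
The chart is viewed at a slight angle, with some photo noise. Matching the cell (3, 1) against the colorbar gives 10.

10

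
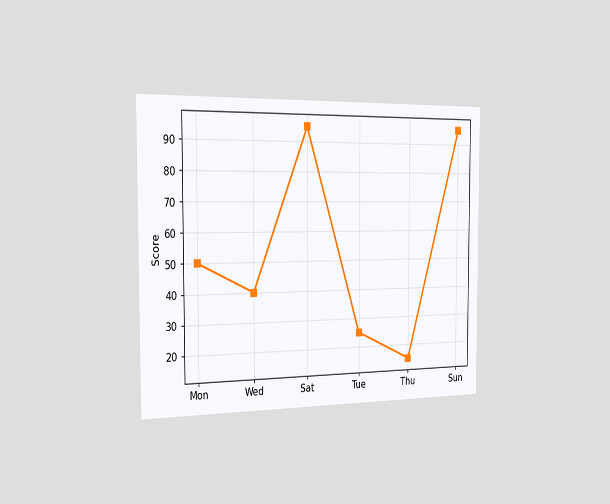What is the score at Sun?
The chart is viewed slightly from the left. At Sun, the line is at 95.

95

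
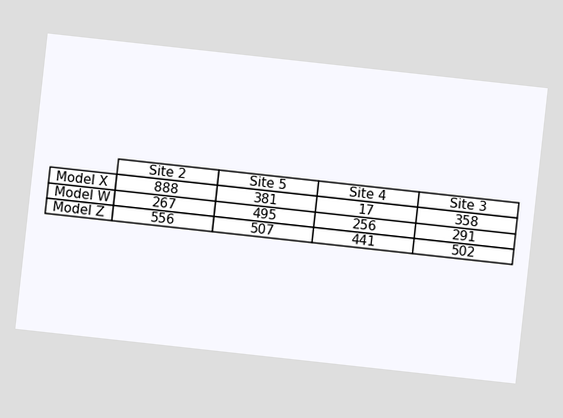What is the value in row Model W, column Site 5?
The chart is tilted about 6° clockwise. The (Model W, Site 5) cell reads 495.

495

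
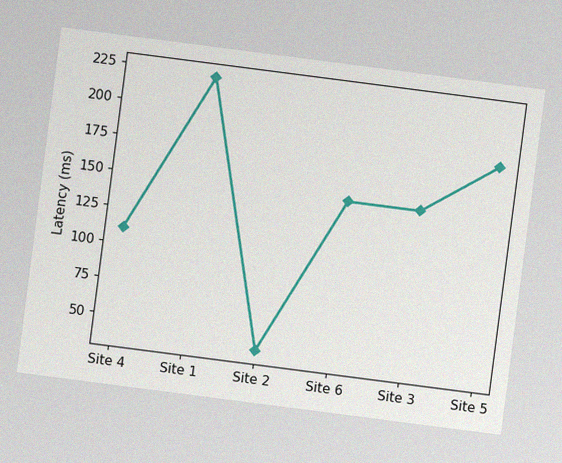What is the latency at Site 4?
The chart is tilted about 7° clockwise, with some photo noise. At Site 4, the line is at 111ms.

111ms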